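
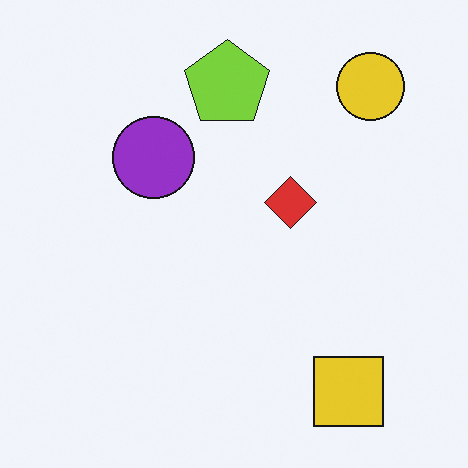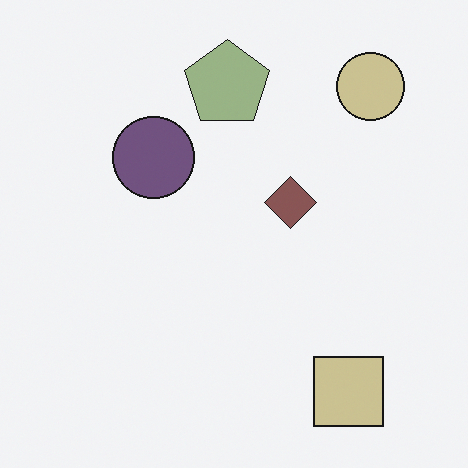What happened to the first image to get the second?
The transformation is: heavily desaturated.

All colors are more muted and greyish — a global saturation change.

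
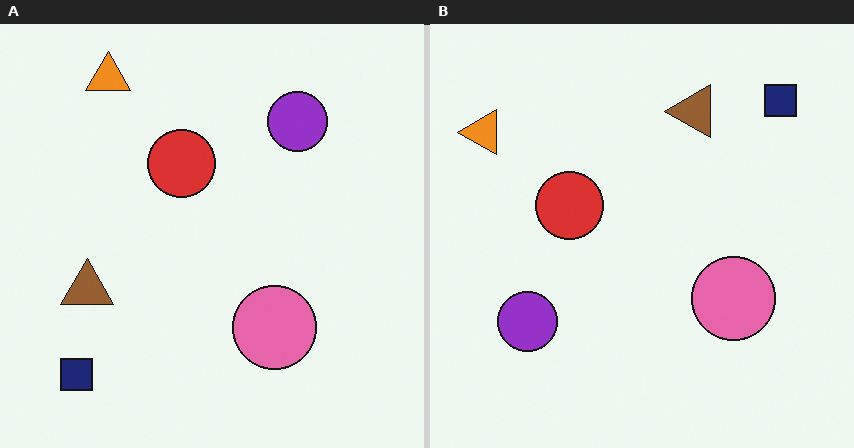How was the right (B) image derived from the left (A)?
It was transposed (reflected across the top-left ↔ bottom-right diagonal).

Shapes have swapped their row and column positions — what was in the top-right is now in the bottom-left — a diagonal reflection.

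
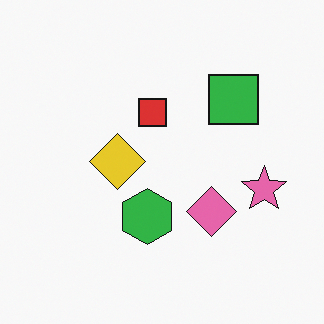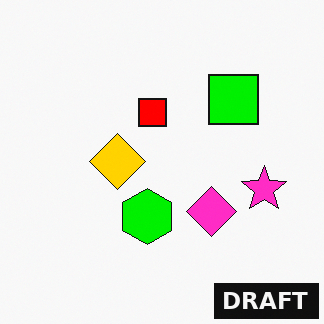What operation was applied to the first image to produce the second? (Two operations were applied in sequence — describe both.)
This is the original image heavily oversaturated, then watermarked with the text "DRAFT" in the lower-right corner.

All colors are more vivid — a global saturation change. A dark label reading "DRAFT" appears in the lower-right corner.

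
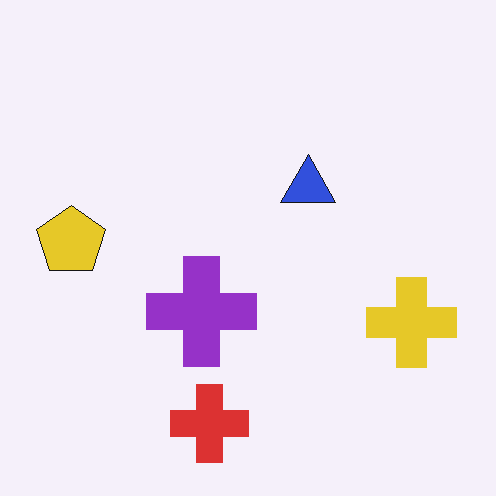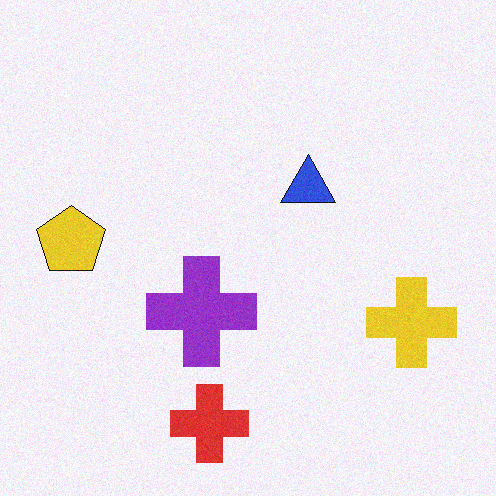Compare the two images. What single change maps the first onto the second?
This is the original image degraded with light additive noise.

Random speckle covers the whole image, including the flat background.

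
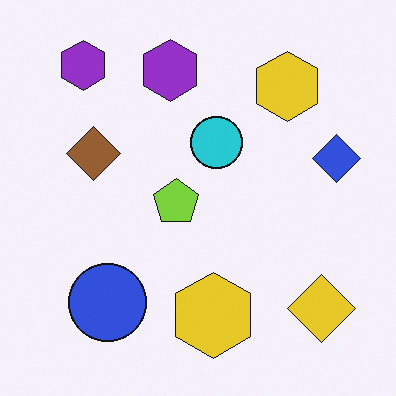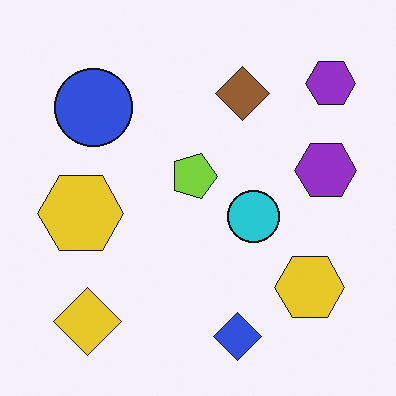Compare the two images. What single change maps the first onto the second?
This is the original image rotated 90° clockwise.

The yellow diamond sits in the bottom-right of the first image and the bottom-left of the second — consistent with a whole-image 90° clockwise rotation.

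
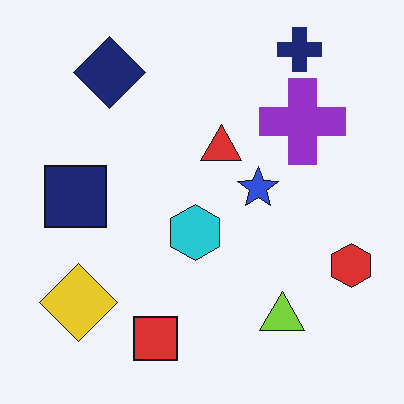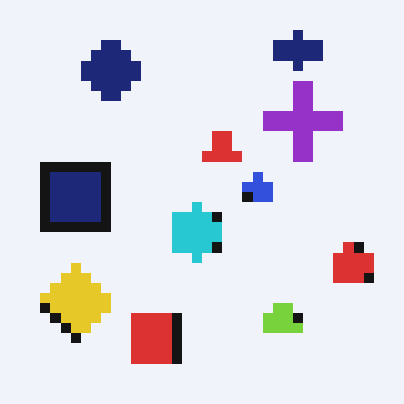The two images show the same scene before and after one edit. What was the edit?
This is the original image heavily pixelated into large blocks.

Shapes are reduced to large square blocks; fine edges and outlines are lost — a downscale-then-upscale (mosaic) effect.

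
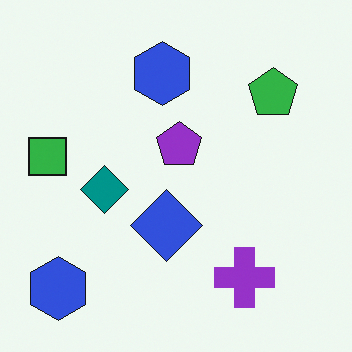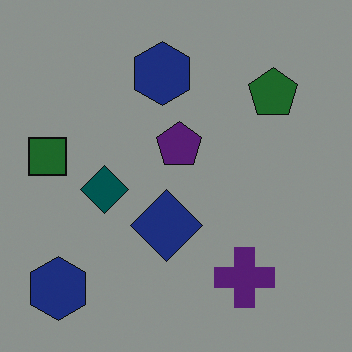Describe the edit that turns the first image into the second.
This is the original image substantially darkened.

Every pixel — background and shapes alike — is uniformly darkened.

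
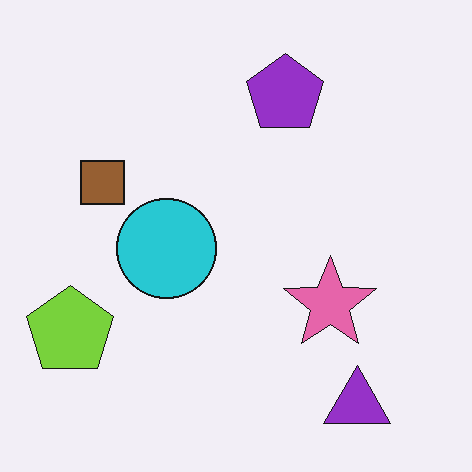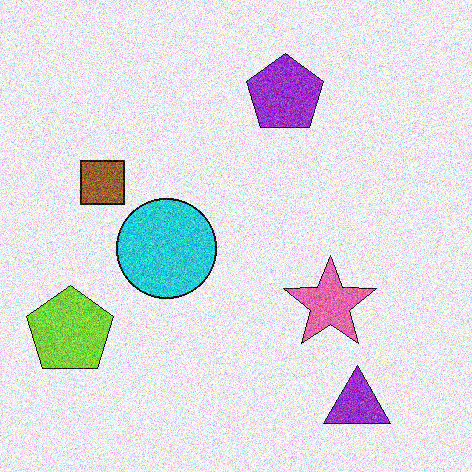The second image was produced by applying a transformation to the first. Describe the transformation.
The transformation is: degraded with a thick layer of grain.

Random speckle covers the whole image, including the flat background.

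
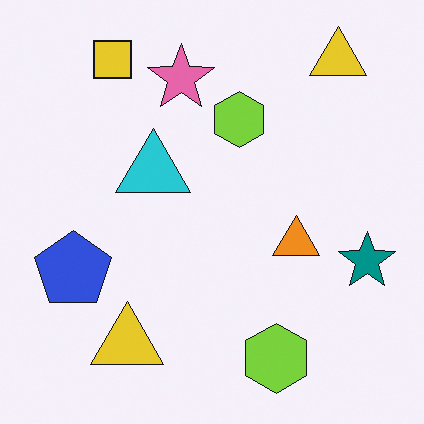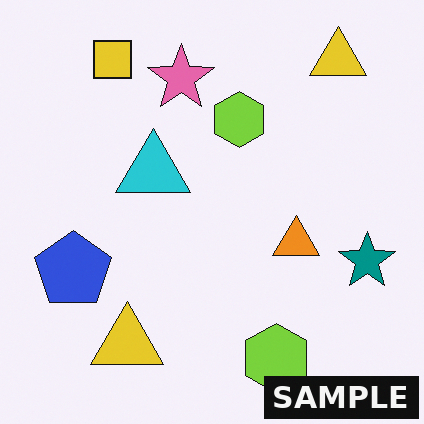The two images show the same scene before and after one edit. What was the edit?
The second image is the first watermarked with the text "SAMPLE" in the lower-right corner.

A dark label reading "SAMPLE" appears in the lower-right corner.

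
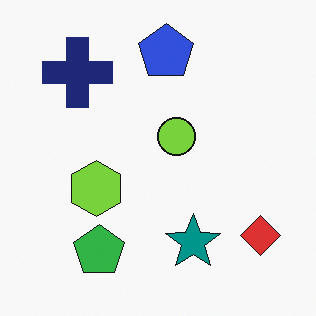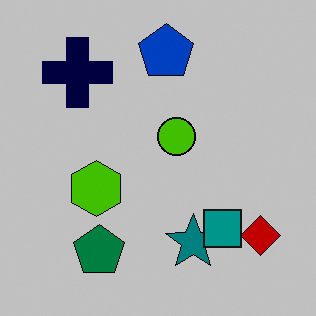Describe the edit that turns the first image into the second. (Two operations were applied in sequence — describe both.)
The second image is the first heavily posterized to just a handful of flat colors, then overlaid with an additional teal square.

Each flat color has snapped to a coarser quantized level — most visibly, the near-white background has dropped to a flat grey. A teal square appears in the second image that is absent from the first.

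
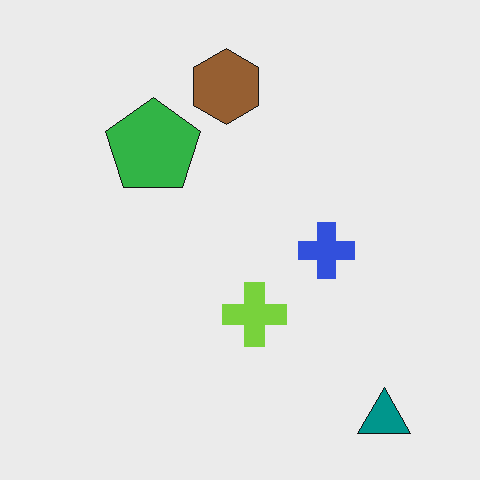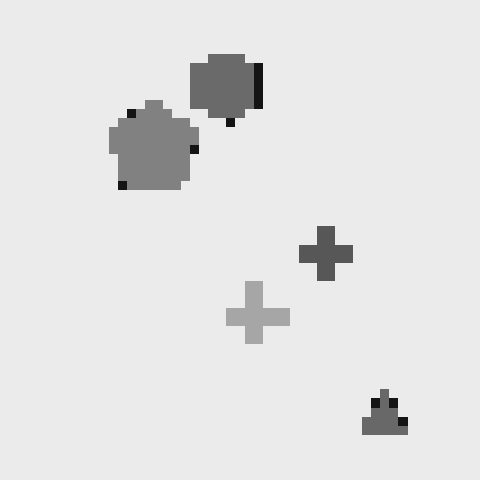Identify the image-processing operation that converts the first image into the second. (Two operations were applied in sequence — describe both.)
This is the original image converted to grayscale, then heavily pixelated into large blocks.

All color is removed — every shape is now a shade of grey. Shapes are reduced to large square blocks; fine edges and outlines are lost — a downscale-then-upscale (mosaic) effect.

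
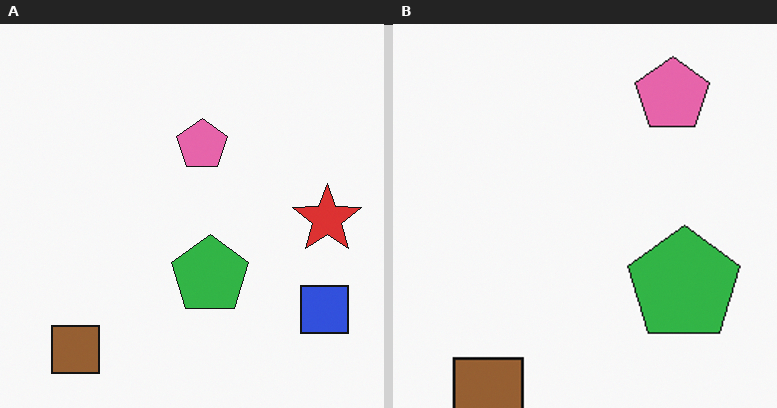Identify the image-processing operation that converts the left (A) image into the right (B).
The transformation is: cropped to a modestly smaller region and rescaled.

The visible shapes are larger and the field of view is narrower; shapes near the original edges may be partly or wholly outside the frame — a crop-and-rescale.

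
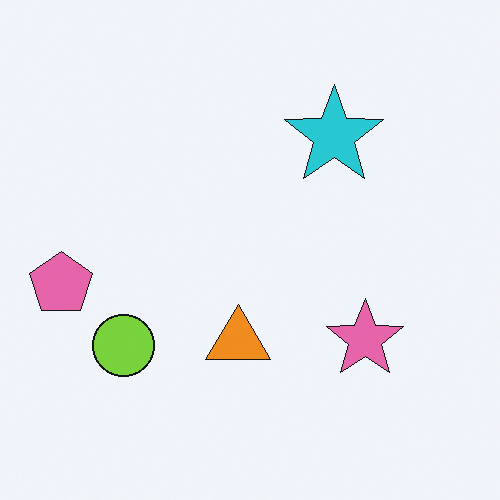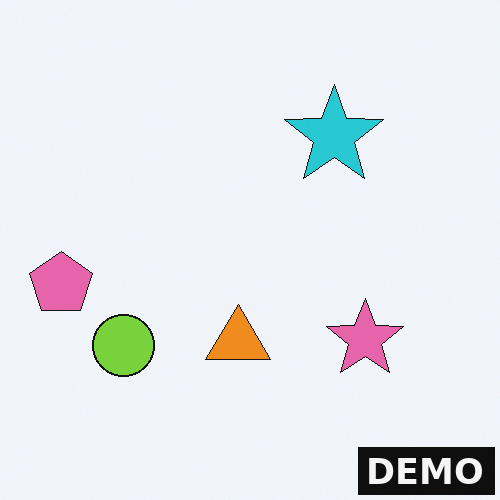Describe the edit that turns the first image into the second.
The transformation is: watermarked with the text "DEMO" in the lower-right corner.

A dark label reading "DEMO" appears in the lower-right corner.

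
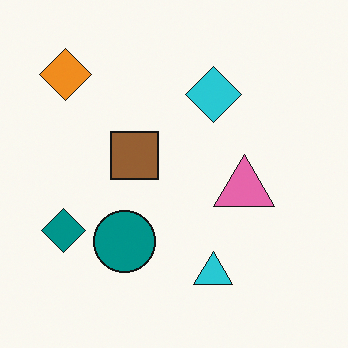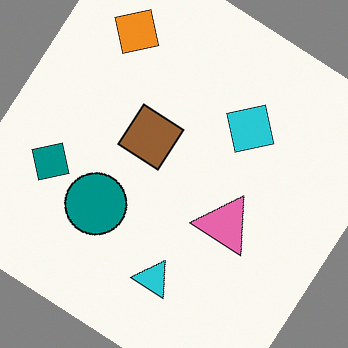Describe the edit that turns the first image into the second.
The transformation is: rotated clockwise by a large amount — several tens of degrees.

Every shape is tilted by the same angle and the image corners show triangular fill wedges — a whole-image rotation by a non-right angle.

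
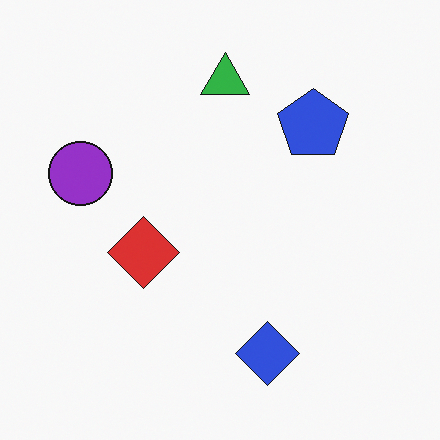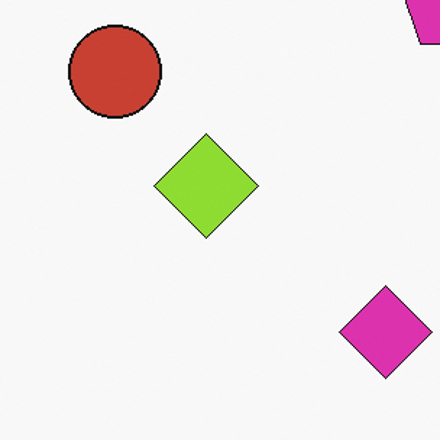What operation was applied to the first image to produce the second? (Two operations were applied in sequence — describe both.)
This is the original image cropped slightly and scaled back up, then hue-shifted noticeably.

The visible shapes are larger and the field of view is narrower; shapes near the original edges may be partly or wholly outside the frame — a crop-and-rescale. Every shape's color has rotated by the same amount around the hue wheel — a uniform hue shift.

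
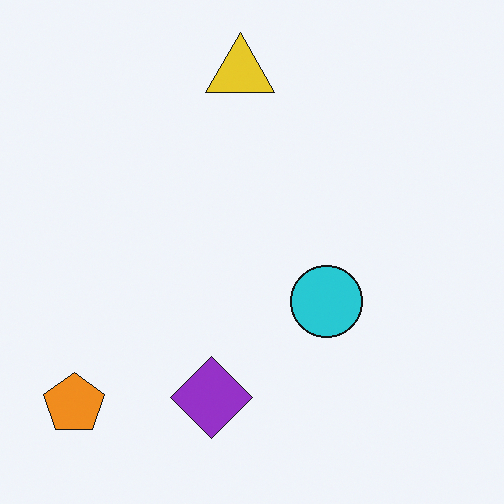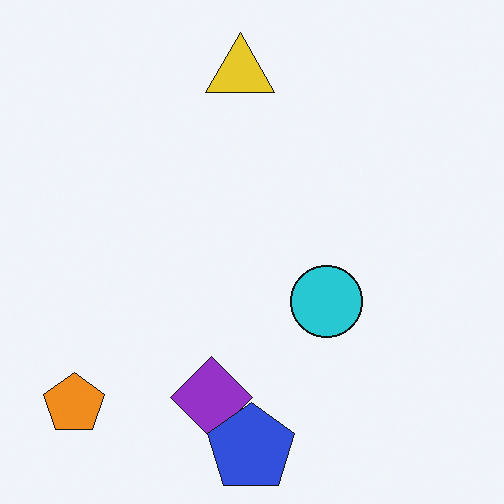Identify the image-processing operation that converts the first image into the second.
Overlaid with an additional blue pentagon.

A blue pentagon appears in the second image that is absent from the first.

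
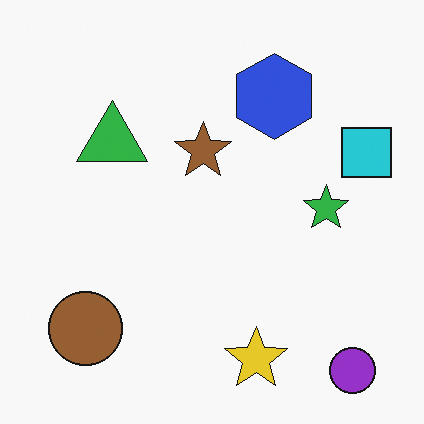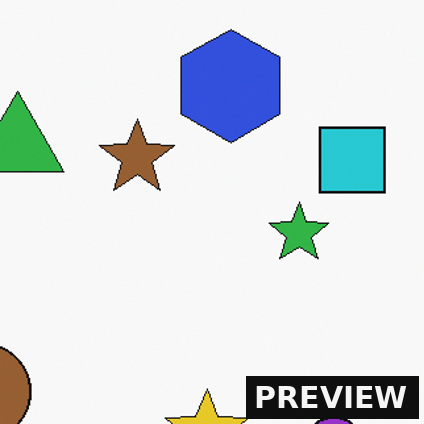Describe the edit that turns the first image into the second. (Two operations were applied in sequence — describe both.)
It was cropped slightly and scaled back up, then watermarked with the text "PREVIEW" in the lower-right corner.

The visible shapes are larger and the field of view is narrower; shapes near the original edges may be partly or wholly outside the frame — a crop-and-rescale. A dark label reading "PREVIEW" appears in the lower-right corner.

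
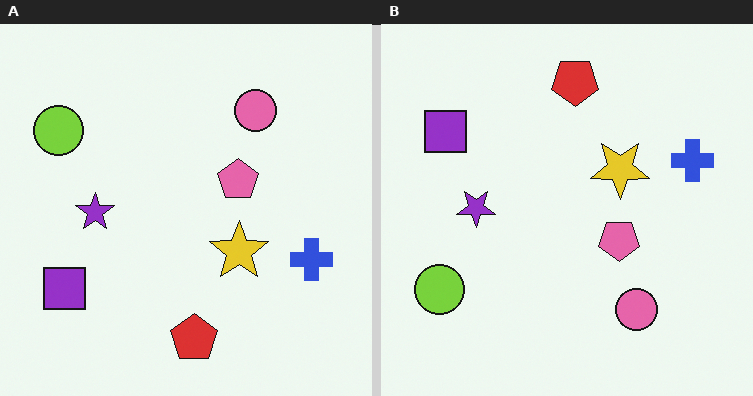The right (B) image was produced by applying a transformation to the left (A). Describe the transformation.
The right (B) image is the left (A) flipped vertically (top ↔ bottom).

The red pentagon is in the bottom of the left (A) image and the top of the right (B) — shapes on opposite sides of the horizontal midline have swapped in a mirror flip.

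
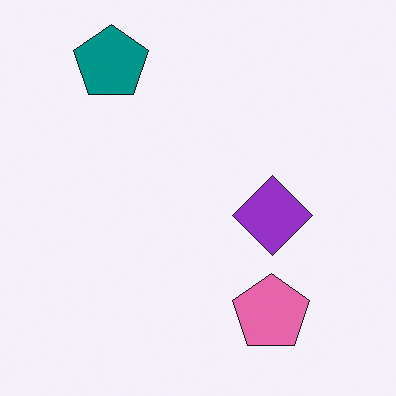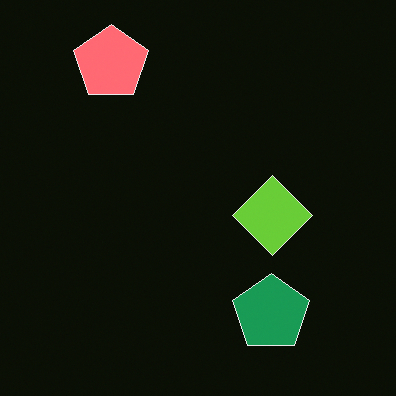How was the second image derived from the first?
The transformation is: color-inverted (negative).

The light background has become dark and every shape's color is its complement — a photographic negative.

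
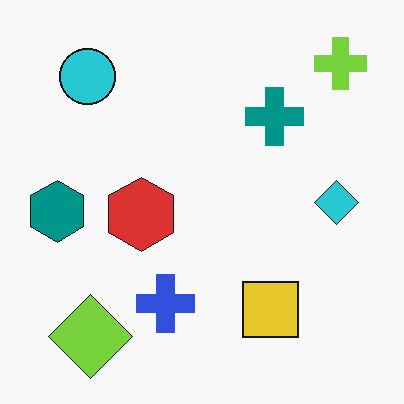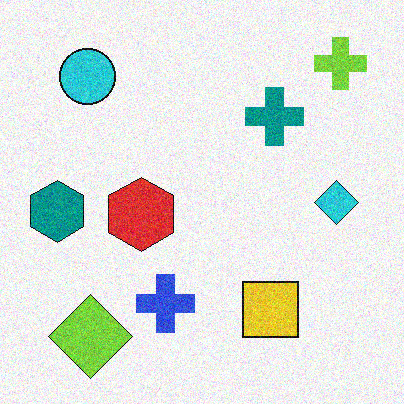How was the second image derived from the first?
The transformation is: degraded with visible gaussian noise.

Random speckle covers the whole image, including the flat background.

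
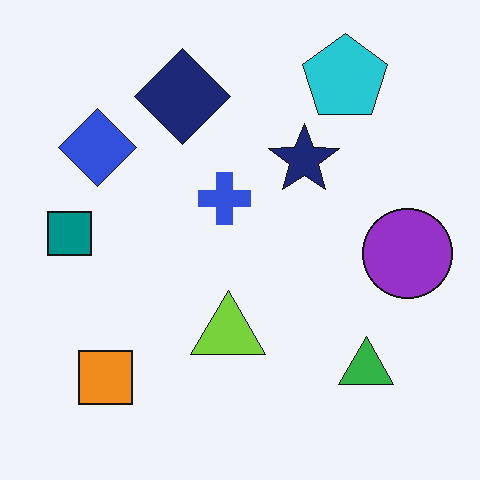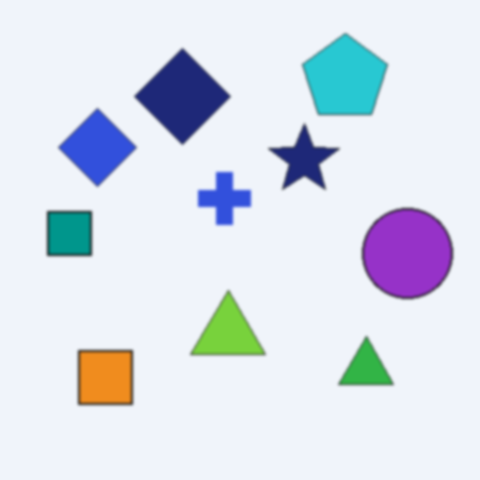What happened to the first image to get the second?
The transformation is: slightly softened.

Shape edges and outlines are uniformly softened across the whole image.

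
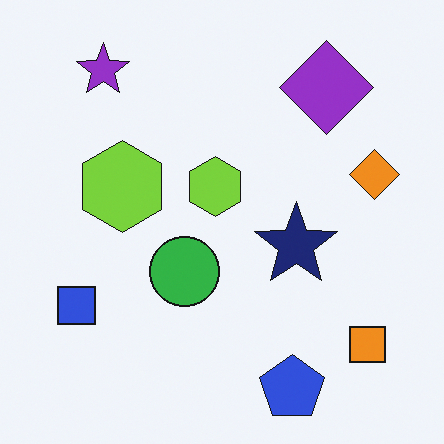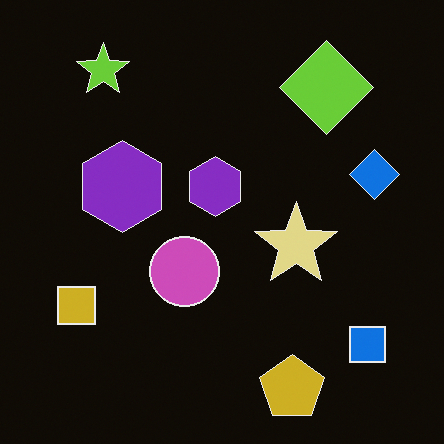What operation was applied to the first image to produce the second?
The image was color-inverted (negative).

The light background has become dark and every shape's color is its complement — a photographic negative.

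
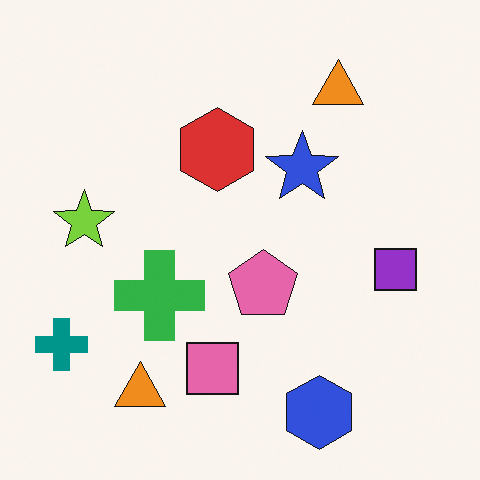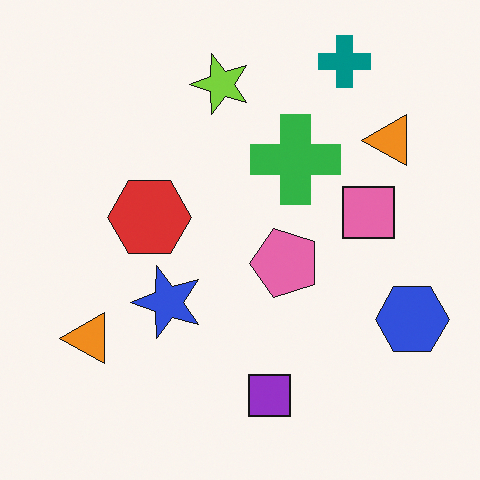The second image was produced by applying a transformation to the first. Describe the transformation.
Transposed (reflected across the top-left ↔ bottom-right diagonal).

Shapes have swapped their row and column positions — what was in the top-right is now in the bottom-left — a diagonal reflection.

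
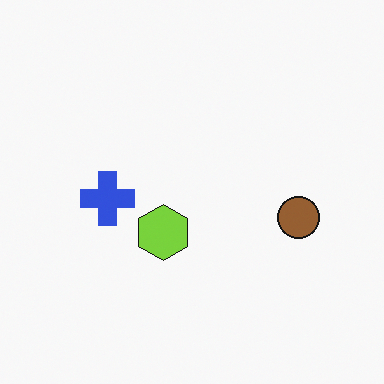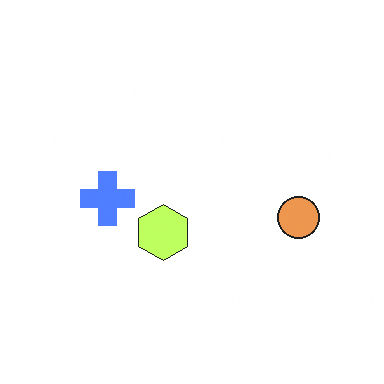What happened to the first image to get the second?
The transformation is: substantially brightened.

Every pixel — background and shapes alike — is uniformly brightened.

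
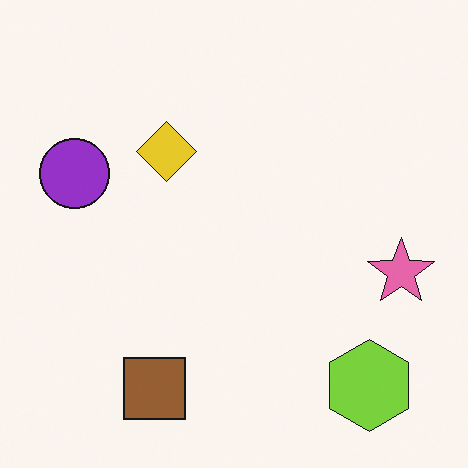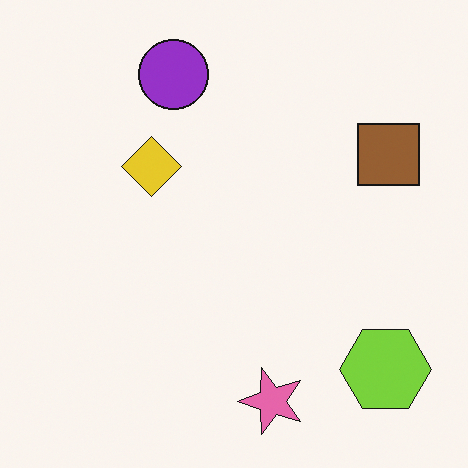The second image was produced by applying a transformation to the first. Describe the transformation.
The image was transposed (reflected across the top-left ↔ bottom-right diagonal).

Shapes have swapped their row and column positions — what was in the top-right is now in the bottom-left — a diagonal reflection.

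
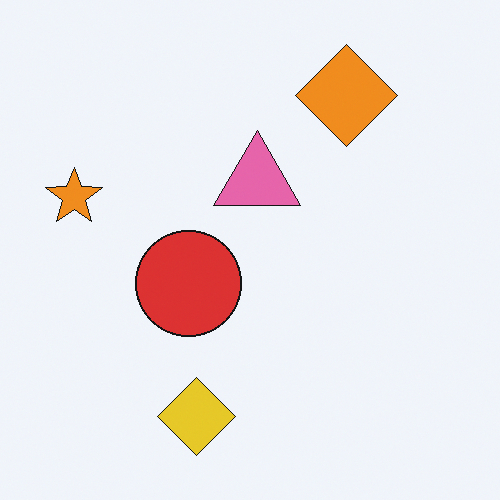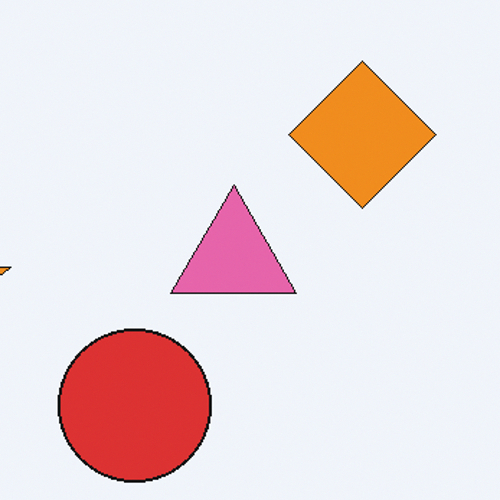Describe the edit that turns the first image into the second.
The transformation is: cropped slightly and scaled back up.

The visible shapes are larger and the field of view is narrower; shapes near the original edges may be partly or wholly outside the frame — a crop-and-rescale.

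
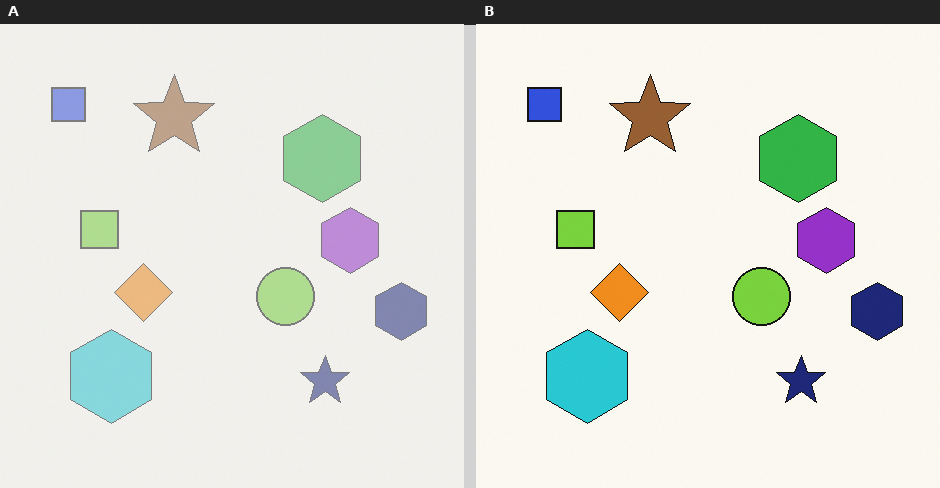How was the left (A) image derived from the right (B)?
The transformation is: washed out (contrast reduced).

Tones are pushed toward mid-grey across the whole image — a global contrast change.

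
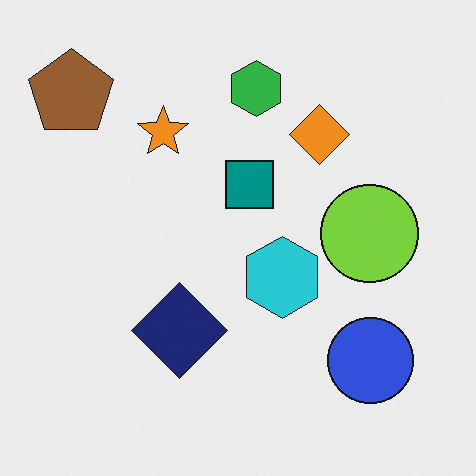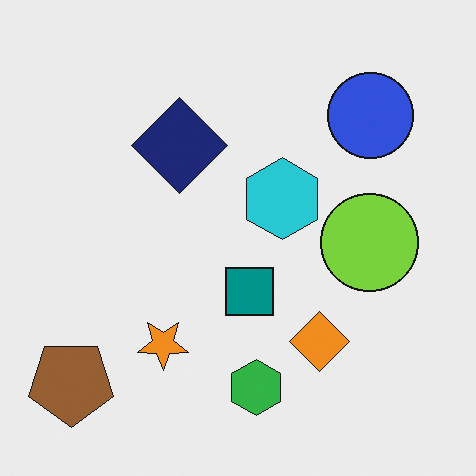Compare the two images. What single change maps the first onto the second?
This is the original image flipped vertically (top ↔ bottom).

The green hexagon is in the top of the first image and the bottom of the second — shapes on opposite sides of the horizontal midline have swapped in a mirror flip.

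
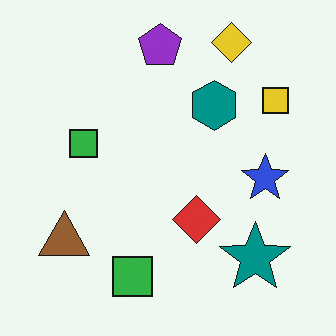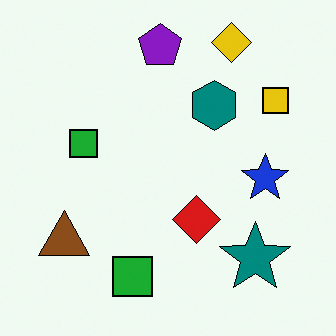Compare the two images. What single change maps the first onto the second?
The transformation is: given slightly increased contrast.

Tones are pushed away from mid-grey across the whole image — a global contrast change.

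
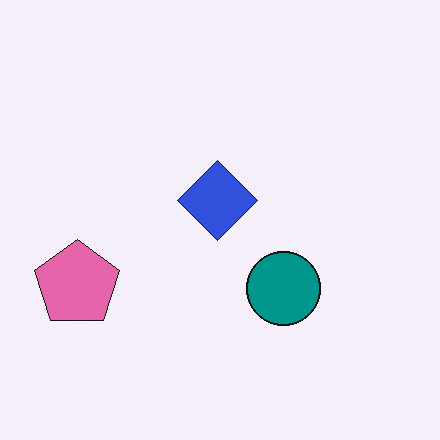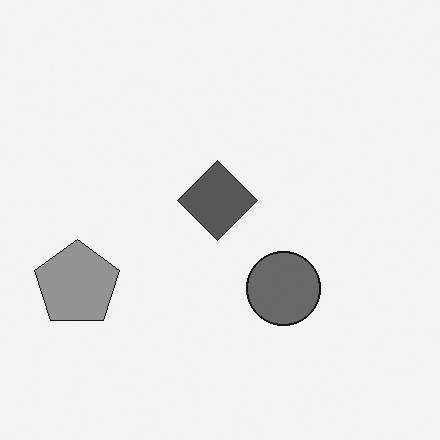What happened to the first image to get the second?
The second image is the first converted to grayscale.

All color is removed — every shape is now a shade of grey.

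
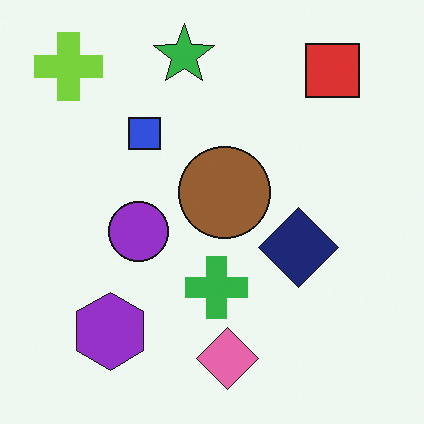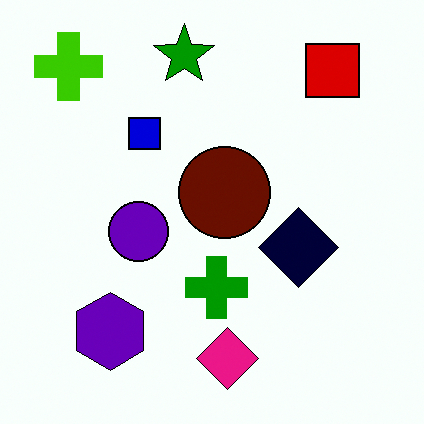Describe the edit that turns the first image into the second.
Boosted in contrast.

Tones are pushed away from mid-grey across the whole image — a global contrast change.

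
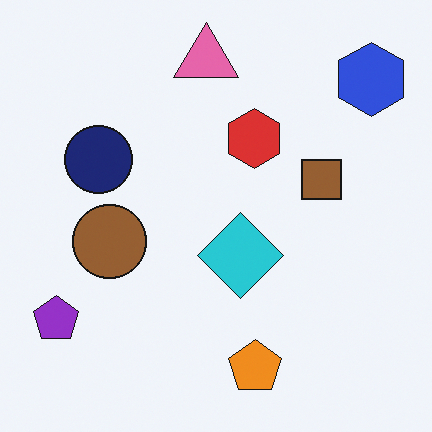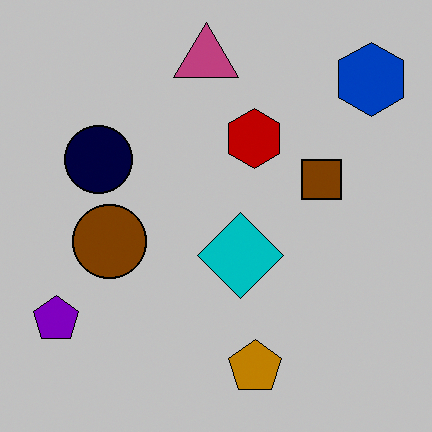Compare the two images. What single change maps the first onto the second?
The transformation is: heavily posterized to just a handful of flat colors.

Each flat color has snapped to a coarser quantized level — most visibly, the near-white background has dropped to a flat grey.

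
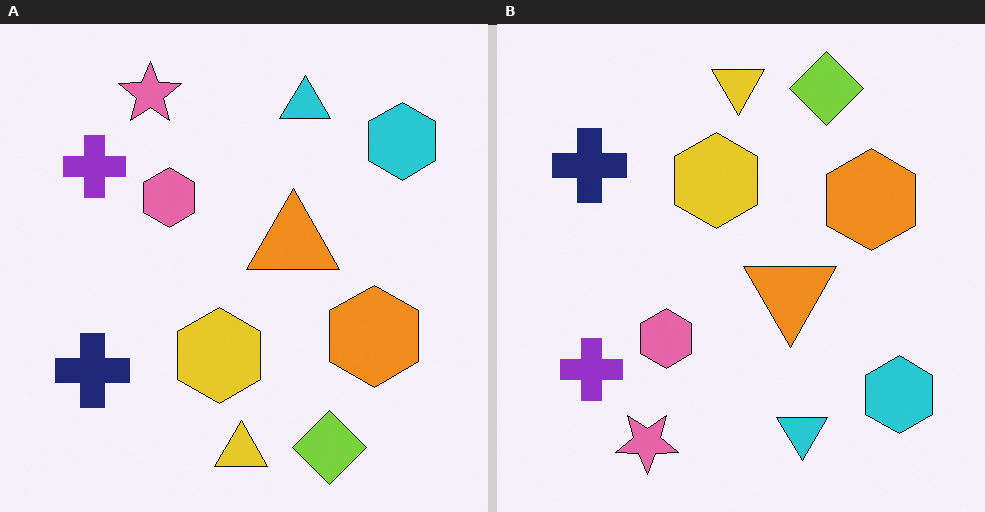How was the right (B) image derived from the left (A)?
The image was flipped vertically (top ↔ bottom).

The yellow triangle is in the bottom of the left (A) image and the top of the right (B) — shapes on opposite sides of the horizontal midline have swapped in a mirror flip.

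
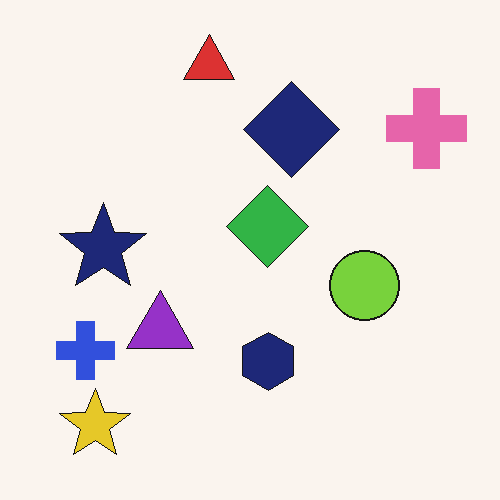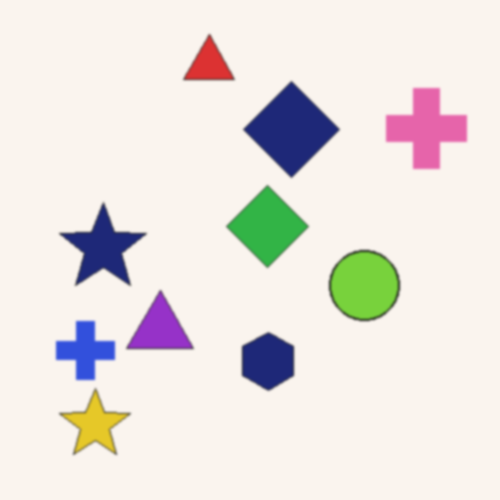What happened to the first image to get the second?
This is the original image given a subtle gaussian blur.

Shape edges and outlines are uniformly softened across the whole image.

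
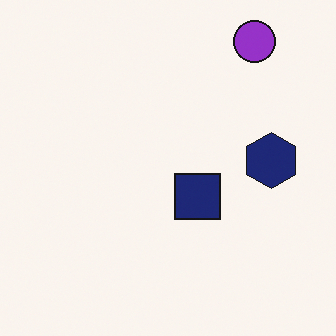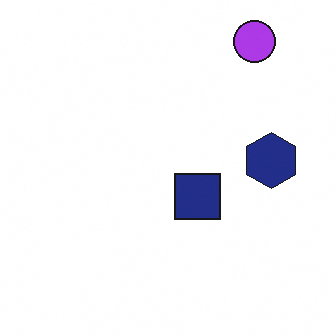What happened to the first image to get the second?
This is the original image slightly brightened.

Every pixel — background and shapes alike — is uniformly brightened.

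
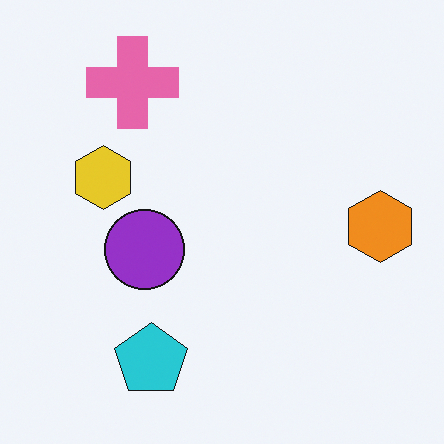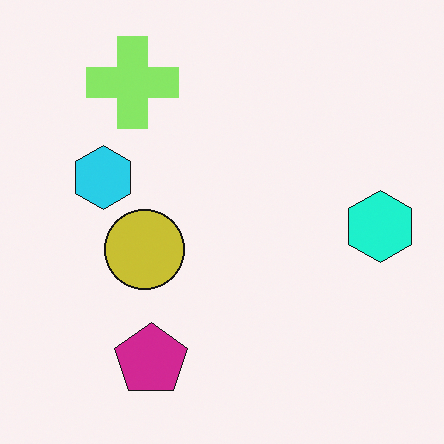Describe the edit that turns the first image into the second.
It was hue-shifted noticeably.

Every shape's color has rotated by the same amount around the hue wheel — a uniform hue shift.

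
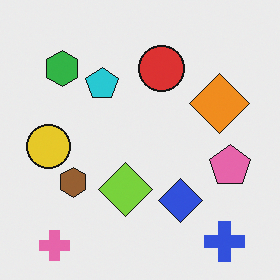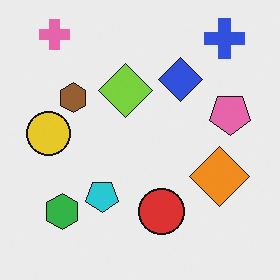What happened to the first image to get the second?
Flipped vertically (top ↔ bottom).

The pink cross is in the bottom-left of the first image and the top-left of the second — shapes on opposite sides of the horizontal midline have swapped in a mirror flip.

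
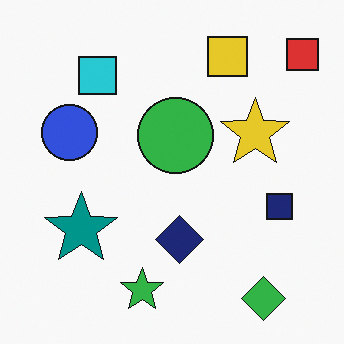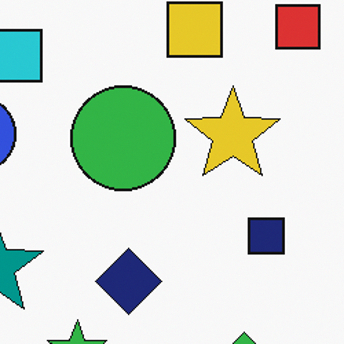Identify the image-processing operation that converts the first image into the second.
This is the original image cropped slightly and scaled back up.

The visible shapes are larger and the field of view is narrower; shapes near the original edges may be partly or wholly outside the frame — a crop-and-rescale.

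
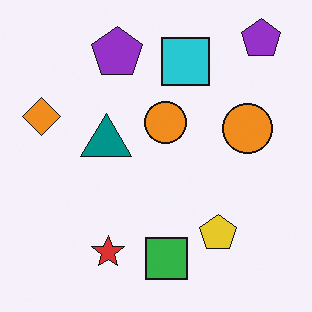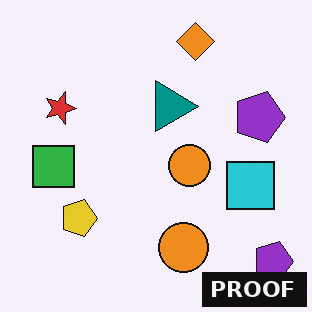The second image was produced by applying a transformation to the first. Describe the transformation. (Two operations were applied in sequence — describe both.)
This is the original image rotated 90° clockwise, then watermarked with the text "PROOF" in the lower-right corner.

The orange diamond sits in the left of the first image and the top of the second — consistent with a whole-image 90° clockwise rotation. A dark label reading "PROOF" appears in the lower-right corner.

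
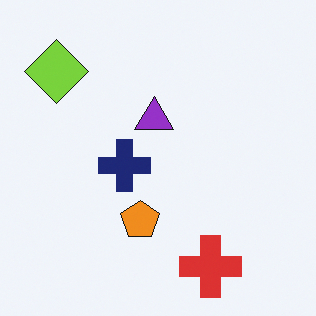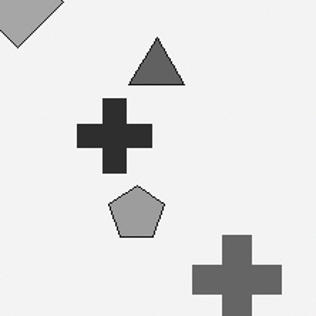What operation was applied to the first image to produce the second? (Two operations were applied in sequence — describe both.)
The transformation is: cropped slightly and scaled back up, then converted to grayscale.

The visible shapes are larger and the field of view is narrower; shapes near the original edges may be partly or wholly outside the frame — a crop-and-rescale. All color is removed — every shape is now a shade of grey.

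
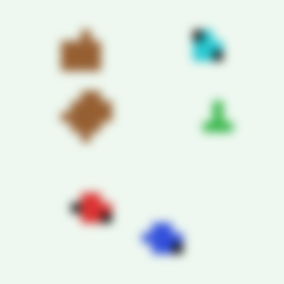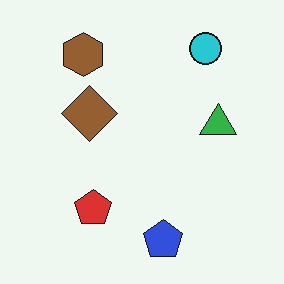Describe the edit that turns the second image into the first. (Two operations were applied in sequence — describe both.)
Heavily pixelated into large blocks, then moderately blurred.

Shapes are reduced to large square blocks; fine edges and outlines are lost — a downscale-then-upscale (mosaic) effect. Shape edges and outlines are uniformly softened across the whole image.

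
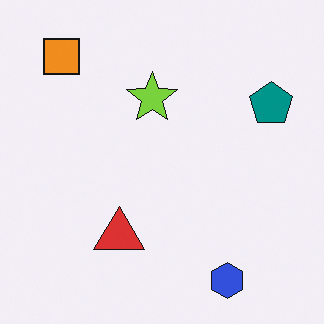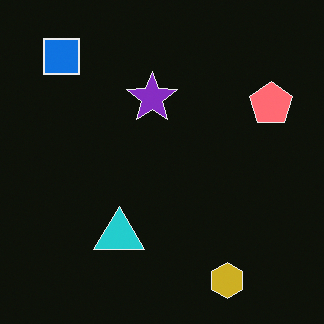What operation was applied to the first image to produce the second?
The second image is the first color-inverted (negative).

The light background has become dark and every shape's color is its complement — a photographic negative.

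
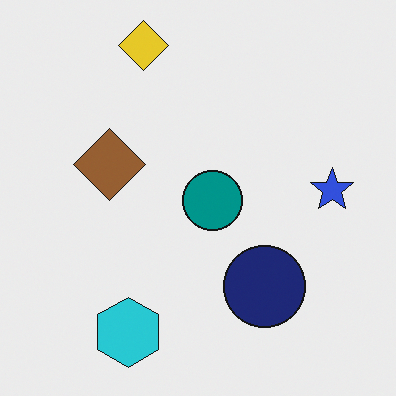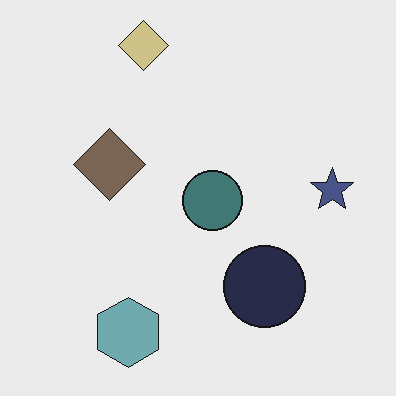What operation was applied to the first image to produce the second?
The image was made much more muted (saturation change).

All colors are more muted and greyish — a global saturation change.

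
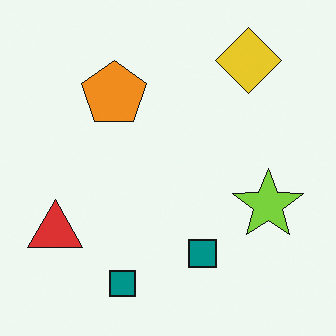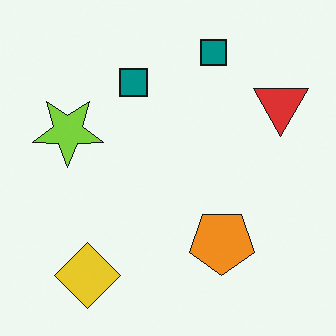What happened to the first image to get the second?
Rotated 180°.

The yellow diamond sits in the top-right of the first image and the bottom-left of the second — consistent with a whole-image 180° rotation.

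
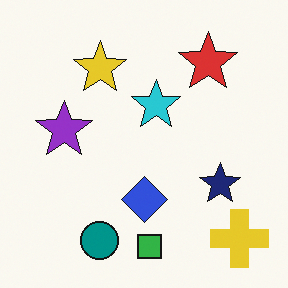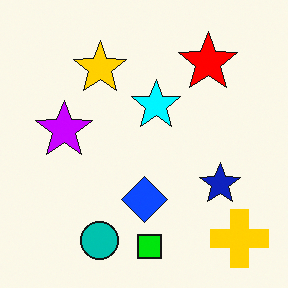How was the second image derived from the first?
Heavily oversaturated.

All colors are more vivid — a global saturation change.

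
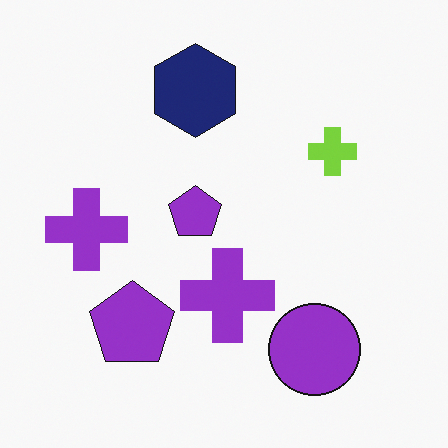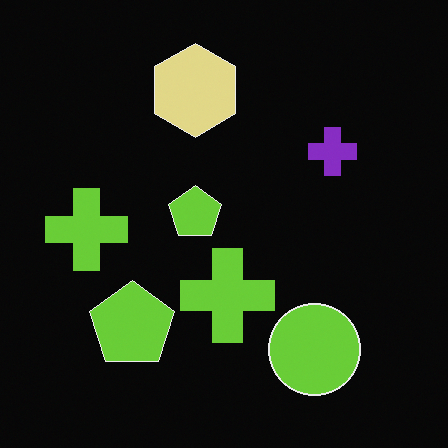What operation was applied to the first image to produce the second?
It was color-inverted (negative).

The light background has become dark and every shape's color is its complement — a photographic negative.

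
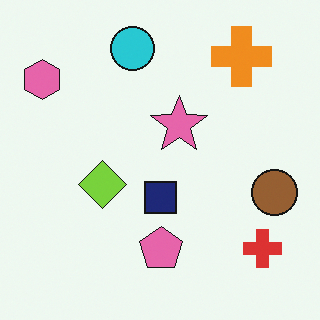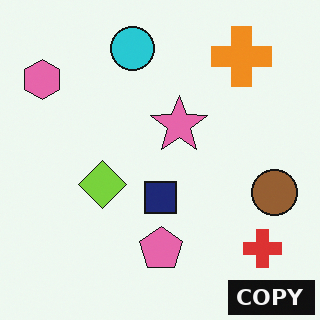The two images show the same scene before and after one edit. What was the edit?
Watermarked with the text "COPY" in the lower-right corner.

A dark label reading "COPY" appears in the lower-right corner.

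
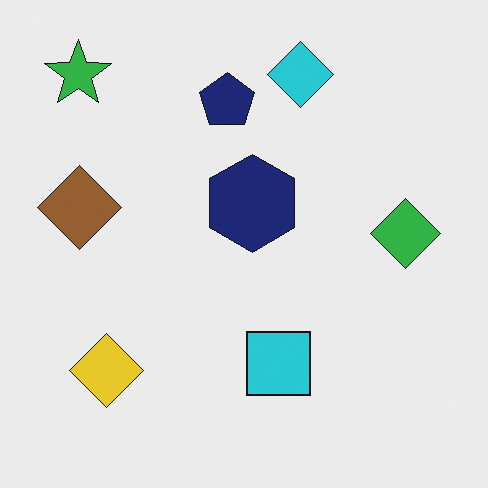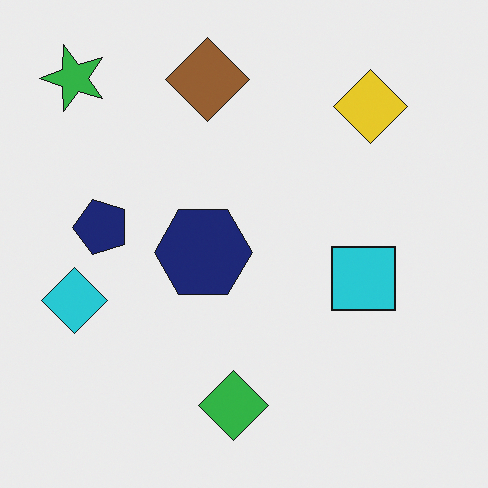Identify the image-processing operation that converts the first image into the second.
Transposed (reflected across the top-left ↔ bottom-right diagonal).

Shapes have swapped their row and column positions — what was in the top-right is now in the bottom-left — a diagonal reflection.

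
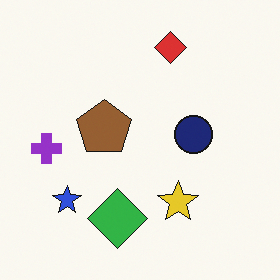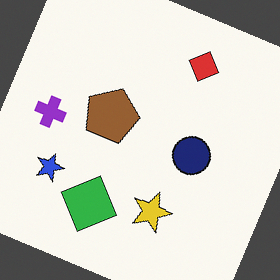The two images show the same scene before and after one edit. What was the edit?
This is the original image rotated clockwise by a clearly visible amount.

Every shape is tilted by the same angle and the image corners show triangular fill wedges — a whole-image rotation by a non-right angle.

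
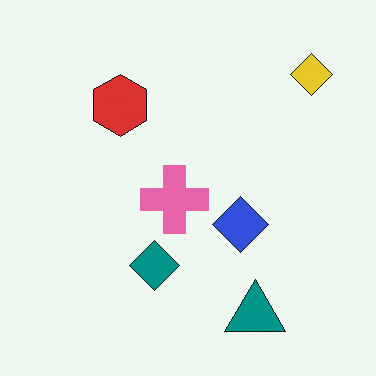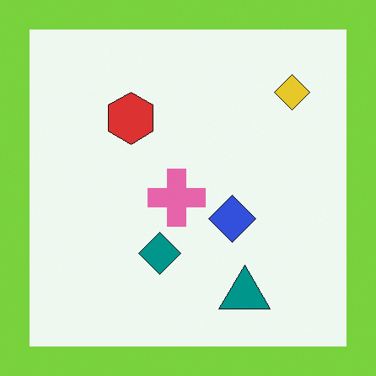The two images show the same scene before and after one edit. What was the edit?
The second image is the first framed with a lime border.

A solid lime frame runs around the edge of the second image, with the content slightly shrunk inside it.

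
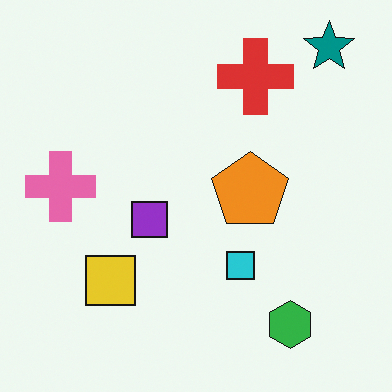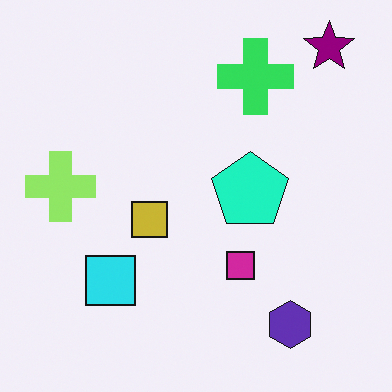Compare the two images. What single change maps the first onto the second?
The second image is the first hue-shifted through roughly a third of the color wheel.

Every shape's color has rotated by the same amount around the hue wheel — a uniform hue shift.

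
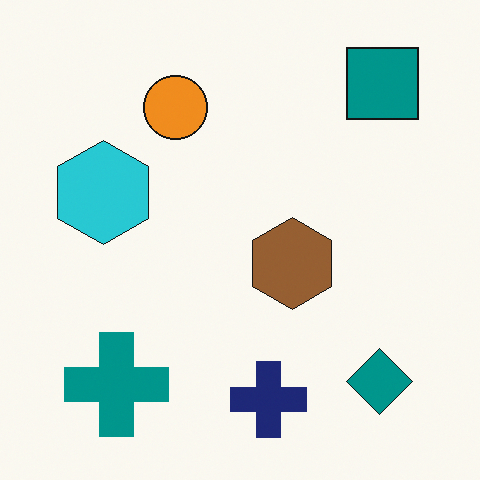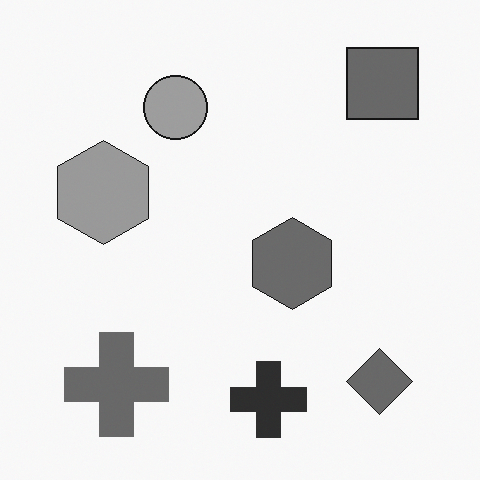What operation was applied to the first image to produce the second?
The transformation is: converted to grayscale.

All color is removed — every shape is now a shade of grey.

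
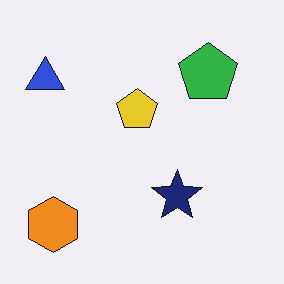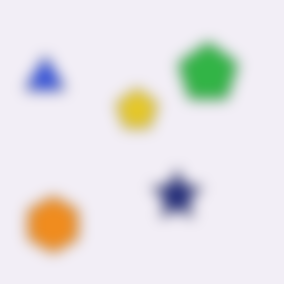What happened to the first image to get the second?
The image was strongly gaussian-blurred.

Shape edges and outlines are uniformly softened across the whole image.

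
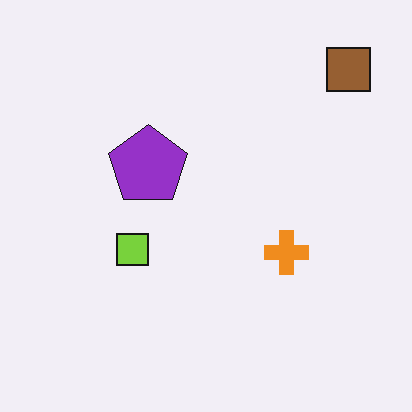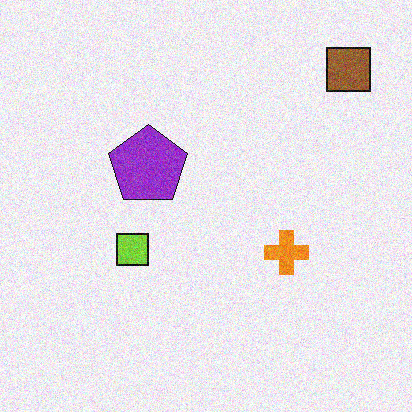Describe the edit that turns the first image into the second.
Degraded with moderate additive noise.

Random speckle covers the whole image, including the flat background.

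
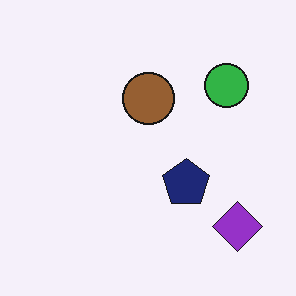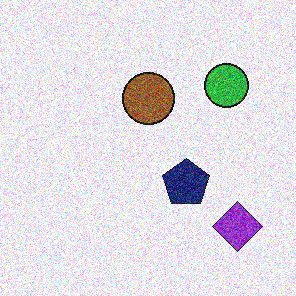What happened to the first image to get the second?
The image was degraded with a thick layer of grain.

Random speckle covers the whole image, including the flat background.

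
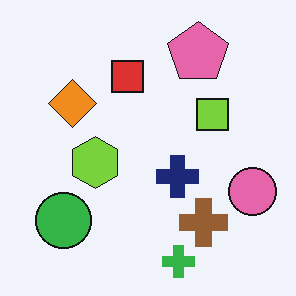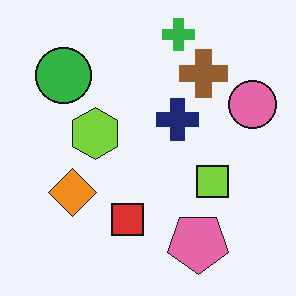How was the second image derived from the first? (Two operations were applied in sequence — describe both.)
The second image is the first flipped vertically (top ↔ bottom), then given moderate JPEG compression.

The green cross is in the bottom of the first image and the top of the second — shapes on opposite sides of the horizontal midline have swapped in a mirror flip. Blocky 8×8 compression artifacts appear around shape edges and the flat background shows ringing — characteristic JPEG degradation.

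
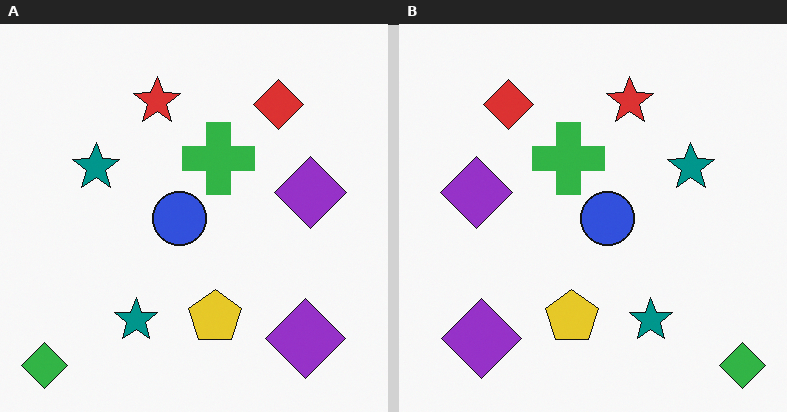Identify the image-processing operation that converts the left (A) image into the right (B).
This is the original image flipped horizontally (left ↔ right).

The green diamond is in the bottom-left of the left (A) image and the bottom-right of the right (B) — shapes on opposite sides of the vertical midline have swapped in a mirror flip.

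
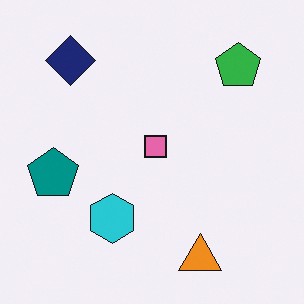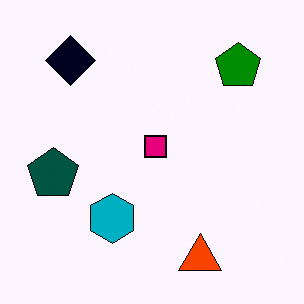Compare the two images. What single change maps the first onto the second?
The second image is the first given much higher contrast.

Tones are pushed away from mid-grey across the whole image — a global contrast change.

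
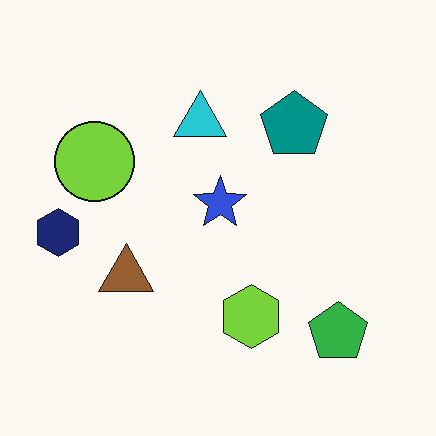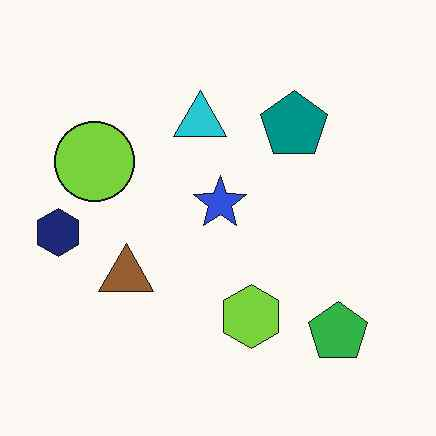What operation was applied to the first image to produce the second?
Given moderate JPEG compression.

Blocky 8×8 compression artifacts appear around shape edges and the flat background shows ringing — characteristic JPEG degradation.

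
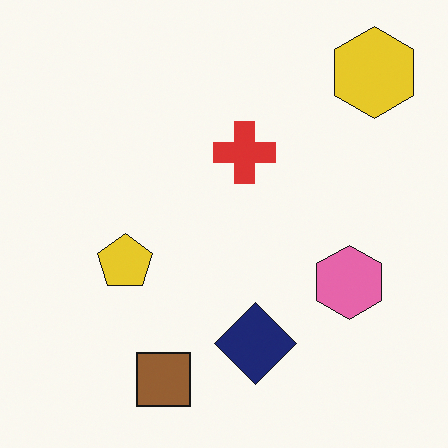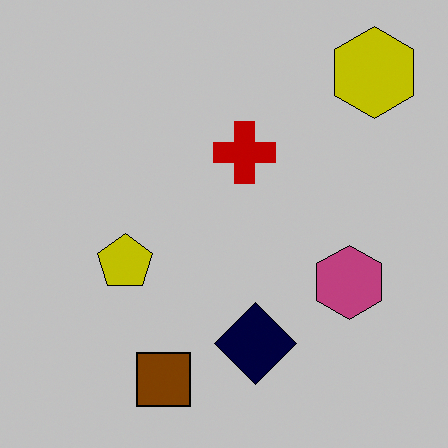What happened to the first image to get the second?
The transformation is: aggressively posterized.

Each flat color has snapped to a coarser quantized level — most visibly, the near-white background has dropped to a flat grey.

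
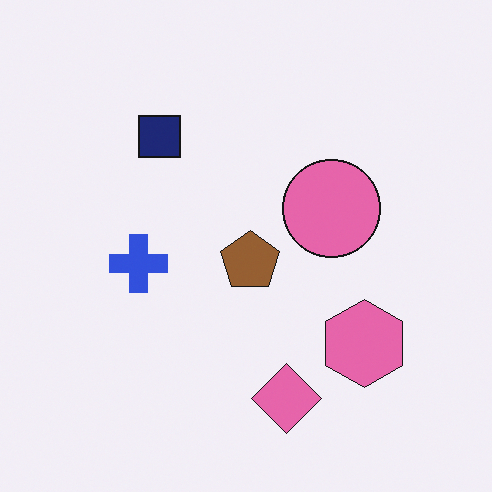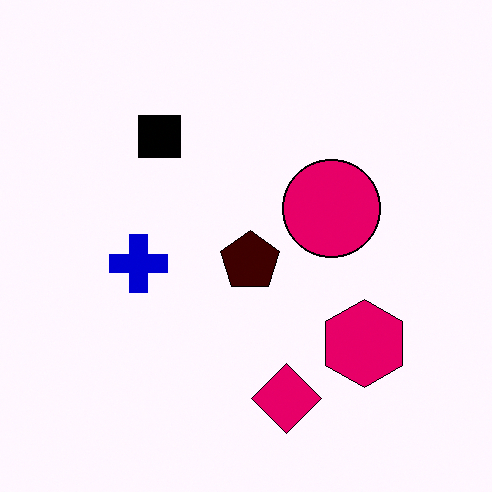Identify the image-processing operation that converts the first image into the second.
This is the original image boosted in contrast.

Tones are pushed away from mid-grey across the whole image — a global contrast change.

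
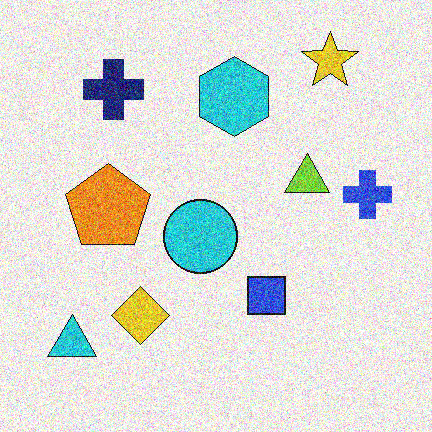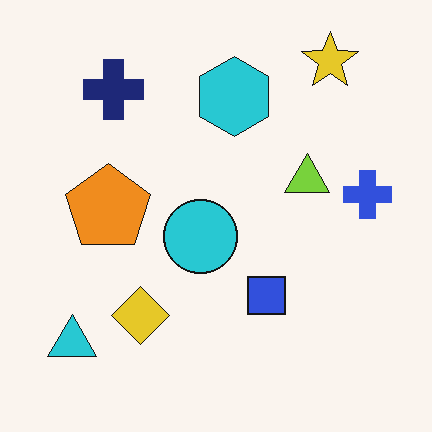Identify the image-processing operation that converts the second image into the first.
The first image is the second degraded with heavy additive noise.

Random speckle covers the whole image, including the flat background.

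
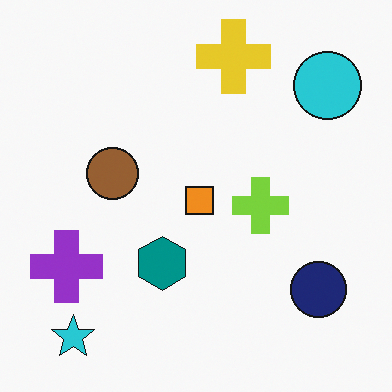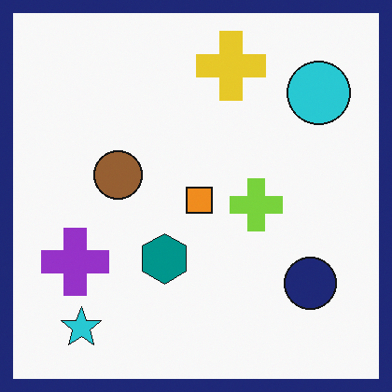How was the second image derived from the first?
The second image is the first framed with a navy border.

A solid navy frame runs around the edge of the second image, with the content slightly shrunk inside it.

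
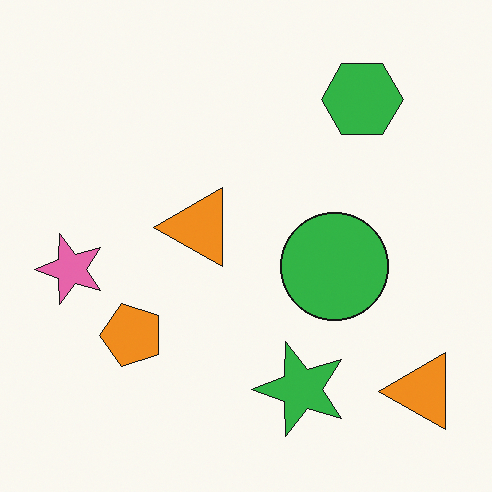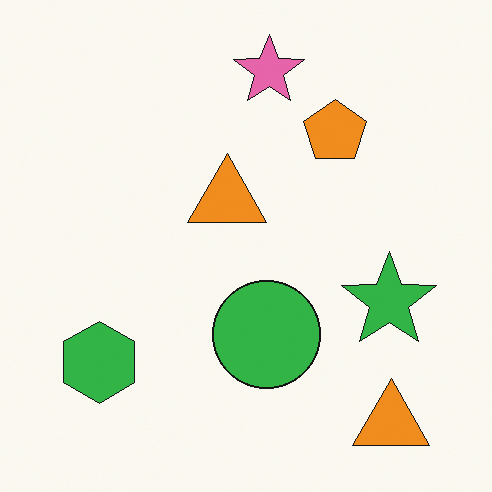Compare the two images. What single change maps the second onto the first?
It was transposed (reflected across the top-left ↔ bottom-right diagonal).

Shapes have swapped their row and column positions — what was in the top-right is now in the bottom-left — a diagonal reflection.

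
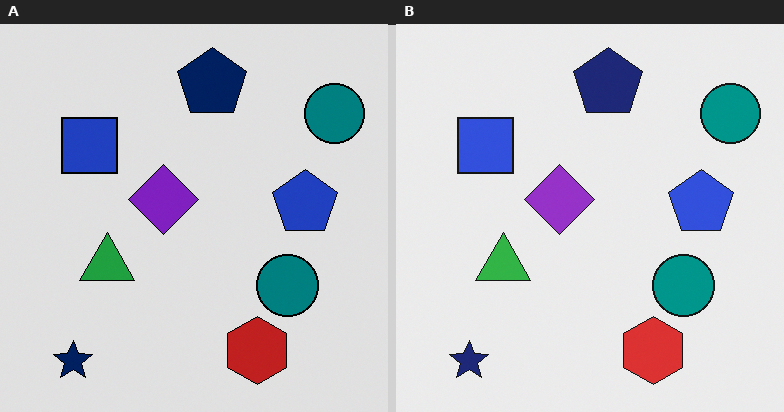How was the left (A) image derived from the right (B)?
The image was moderately posterized.

Each flat color has snapped to a coarser quantized level — most visibly, the near-white background has dropped to a flat grey.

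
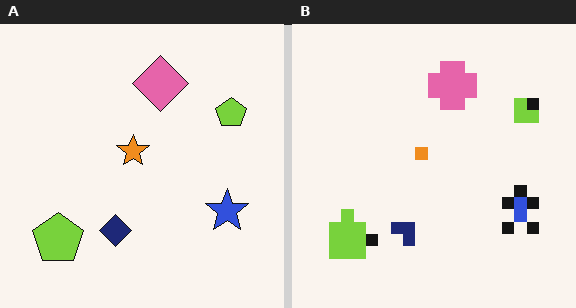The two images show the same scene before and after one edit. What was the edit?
This is the original image coarsely pixelated.

Shapes are reduced to large square blocks; fine edges and outlines are lost — a downscale-then-upscale (mosaic) effect.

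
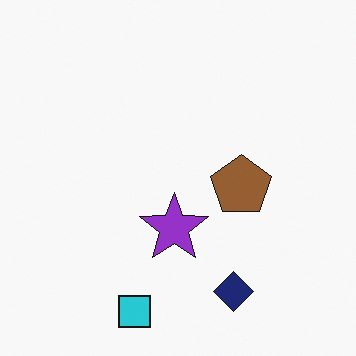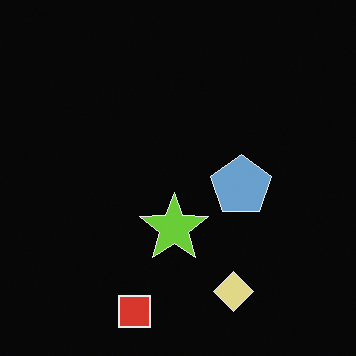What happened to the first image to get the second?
It was color-inverted (negative).

The light background has become dark and every shape's color is its complement — a photographic negative.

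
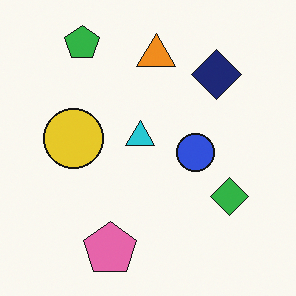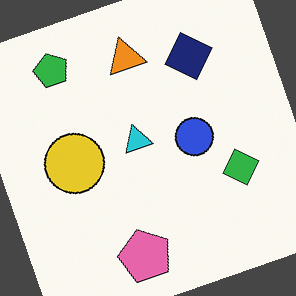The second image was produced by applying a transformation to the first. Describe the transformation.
The image was rotated counter-clockwise by a clearly visible amount.

Every shape is tilted by the same angle and the image corners show triangular fill wedges — a whole-image rotation by a non-right angle.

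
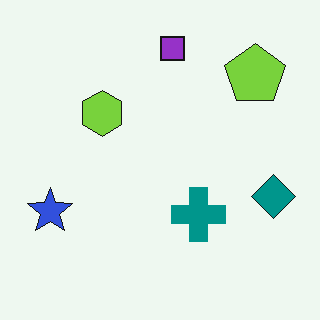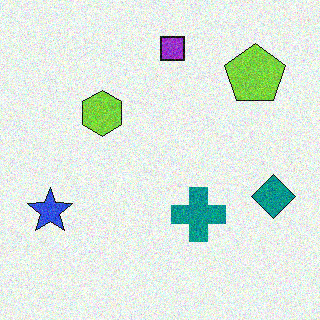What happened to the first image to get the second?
This is the original image degraded with moderate additive noise.

Random speckle covers the whole image, including the flat background.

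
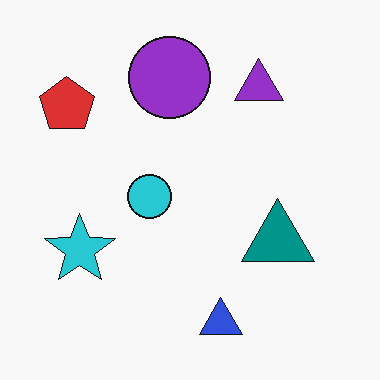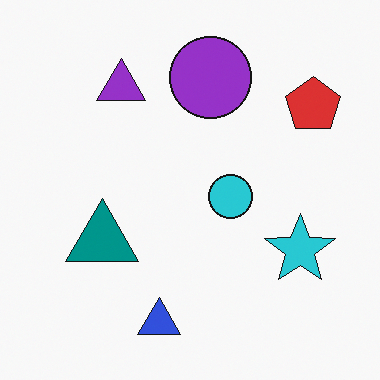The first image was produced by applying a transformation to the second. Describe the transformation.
Flipped horizontally (left ↔ right).

The red pentagon is in the top-right of the second image and the top-left of the first — shapes on opposite sides of the vertical midline have swapped in a mirror flip.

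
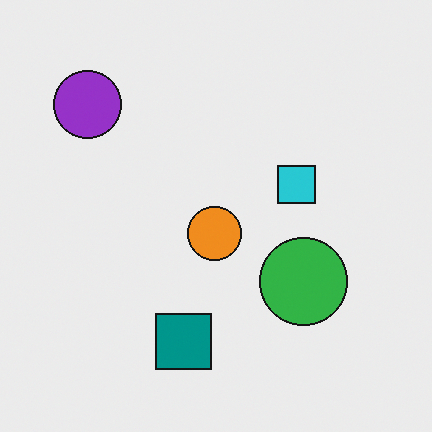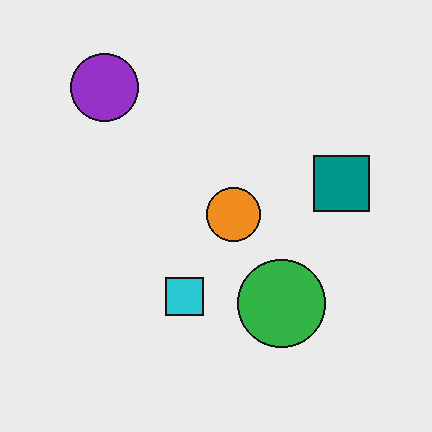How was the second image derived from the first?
The second image is the first transposed (reflected across the top-left ↔ bottom-right diagonal).

Shapes have swapped their row and column positions — what was in the top-right is now in the bottom-left — a diagonal reflection.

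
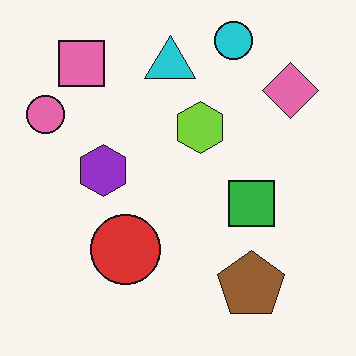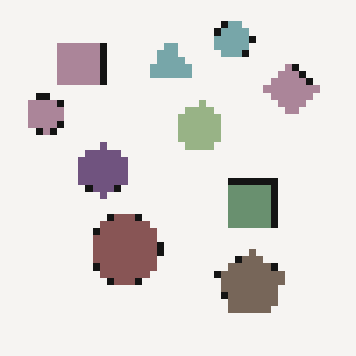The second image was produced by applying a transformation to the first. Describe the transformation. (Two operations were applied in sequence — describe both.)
The second image is the first heavily desaturated, then moderately pixelated.

All colors are more muted and greyish — a global saturation change. Shapes are reduced to large square blocks; fine edges and outlines are lost — a downscale-then-upscale (mosaic) effect.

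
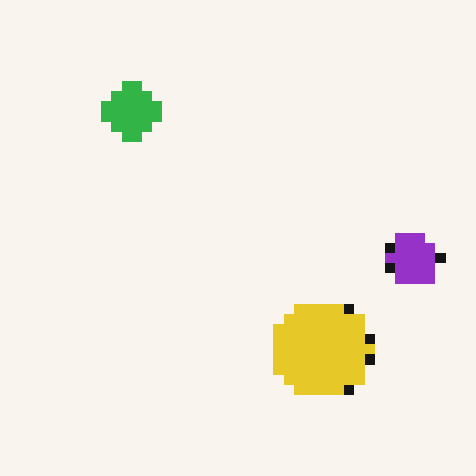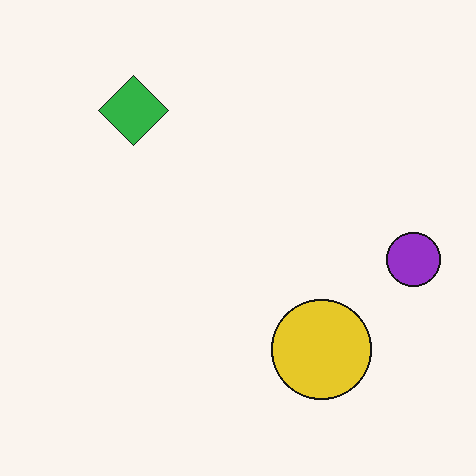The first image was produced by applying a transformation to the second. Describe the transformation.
The first image is the second heavily pixelated into large blocks.

Shapes are reduced to large square blocks; fine edges and outlines are lost — a downscale-then-upscale (mosaic) effect.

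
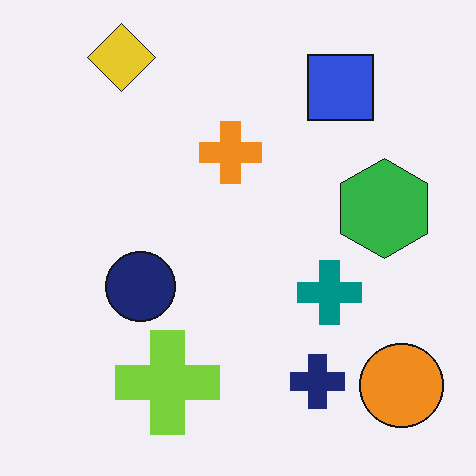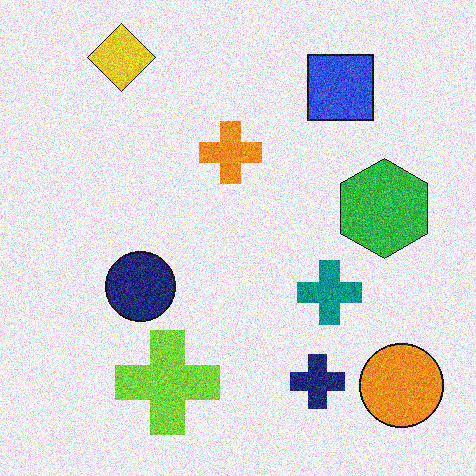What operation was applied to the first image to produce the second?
The transformation is: degraded with strong gaussian noise.

Random speckle covers the whole image, including the flat background.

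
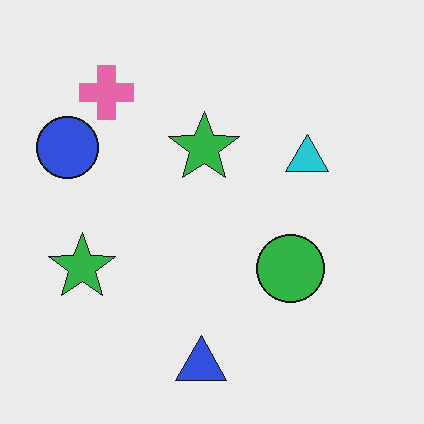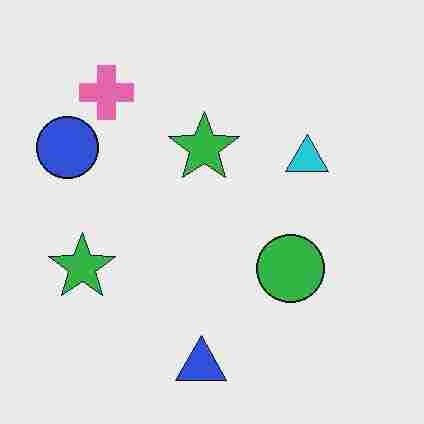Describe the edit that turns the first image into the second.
The second image is the first heavily JPEG-compressed with obvious blocking artifacts.

Blocky 8×8 compression artifacts appear around shape edges and the flat background shows ringing — characteristic JPEG degradation.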